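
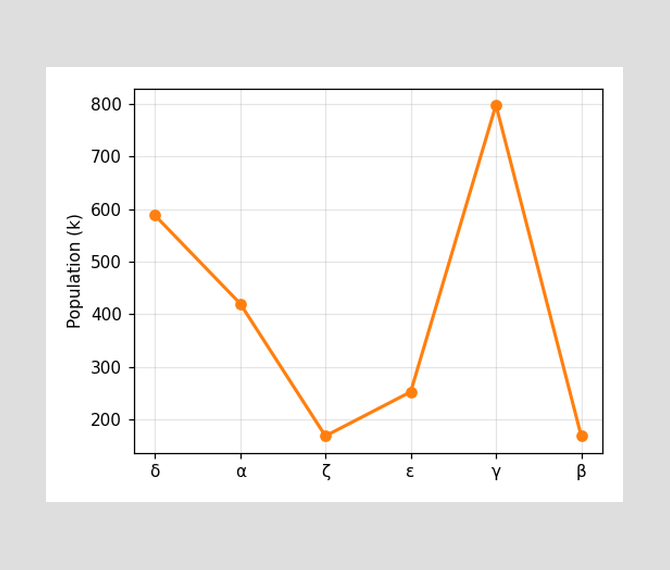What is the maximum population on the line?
798k

The highest point is at γ, and reading across to the y-axis gives 798k.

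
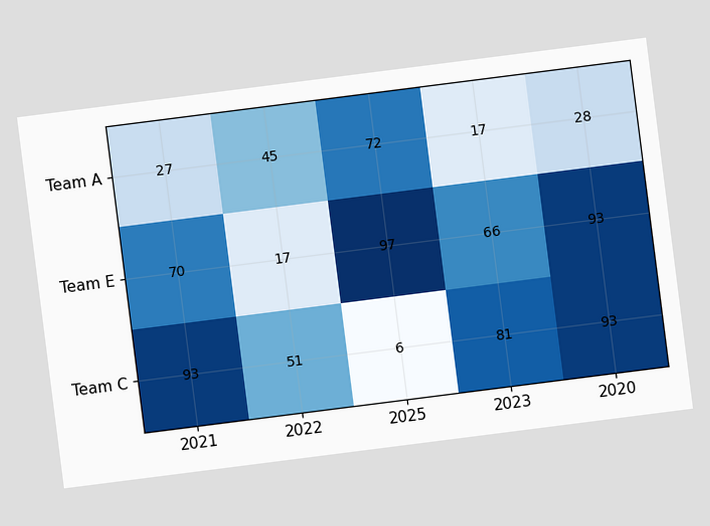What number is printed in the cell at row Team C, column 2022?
51

The chart is tilted about 7° counter-clockwise. The (Team C, 2022) cell reads 51.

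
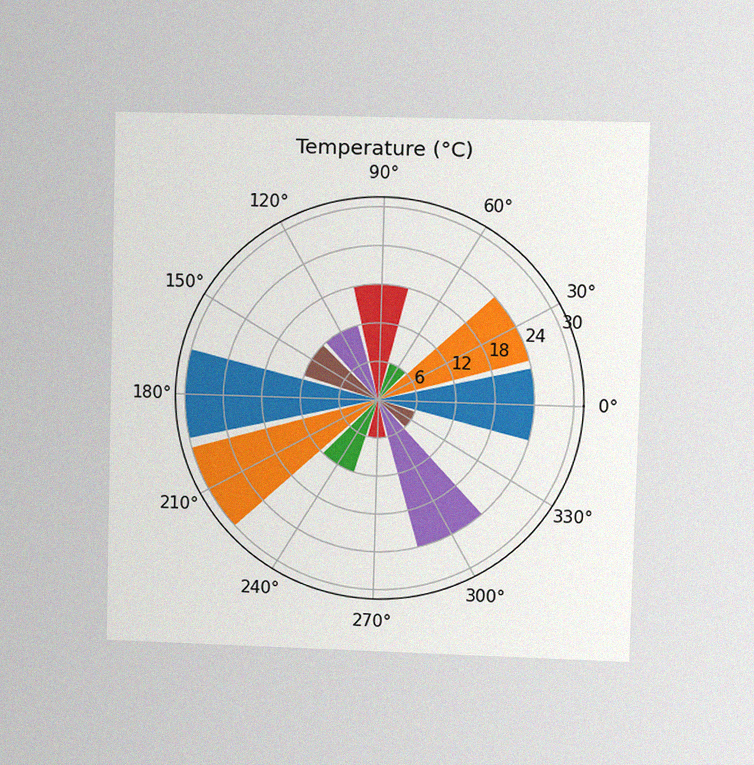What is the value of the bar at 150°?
12°C

The chart is viewed at a slight angle, with some photo noise. The bar at 150° reaches 12°C on the radial axis.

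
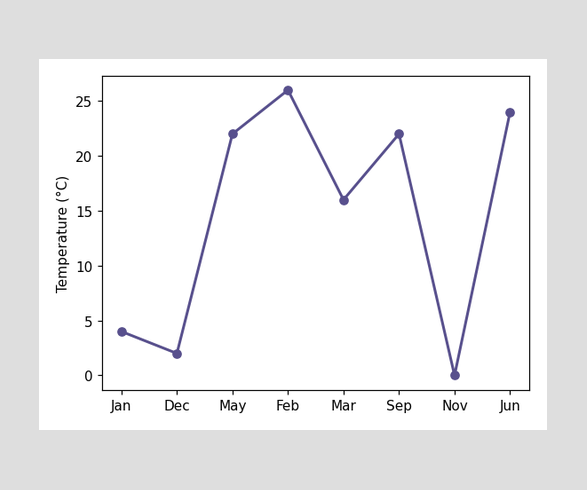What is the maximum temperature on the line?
26°C

The highest point is at Feb, and reading across to the y-axis gives 26°C.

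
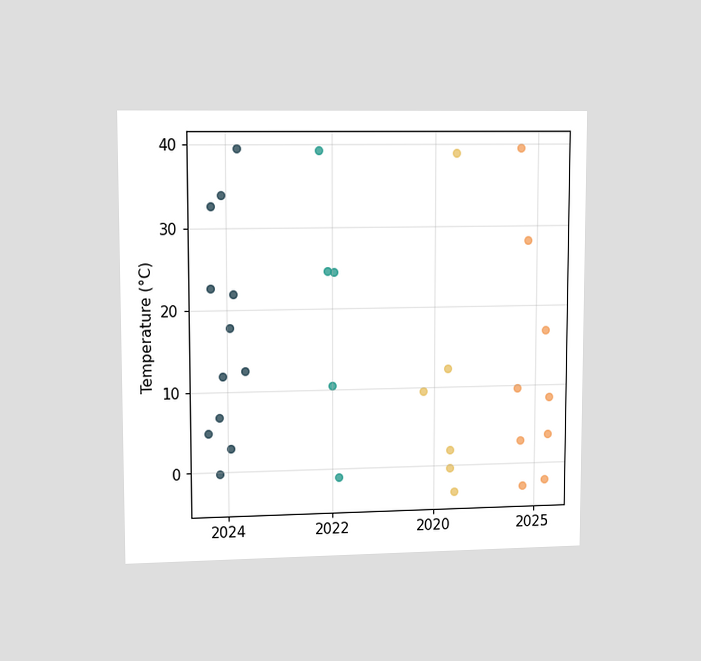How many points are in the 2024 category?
The chart is viewed at a slight angle. Counting the markers in the 2024 column gives 12.

12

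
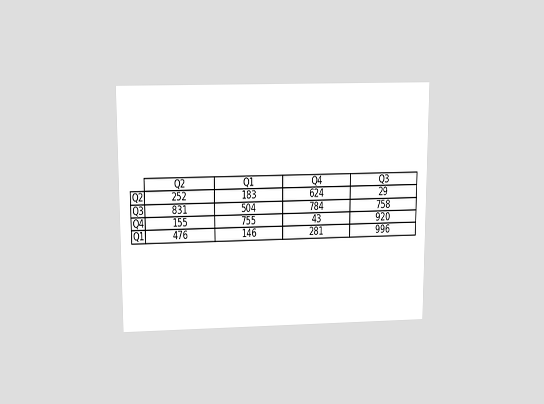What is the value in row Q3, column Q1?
The chart is viewed slightly from above. The (Q3, Q1) cell reads 504.

504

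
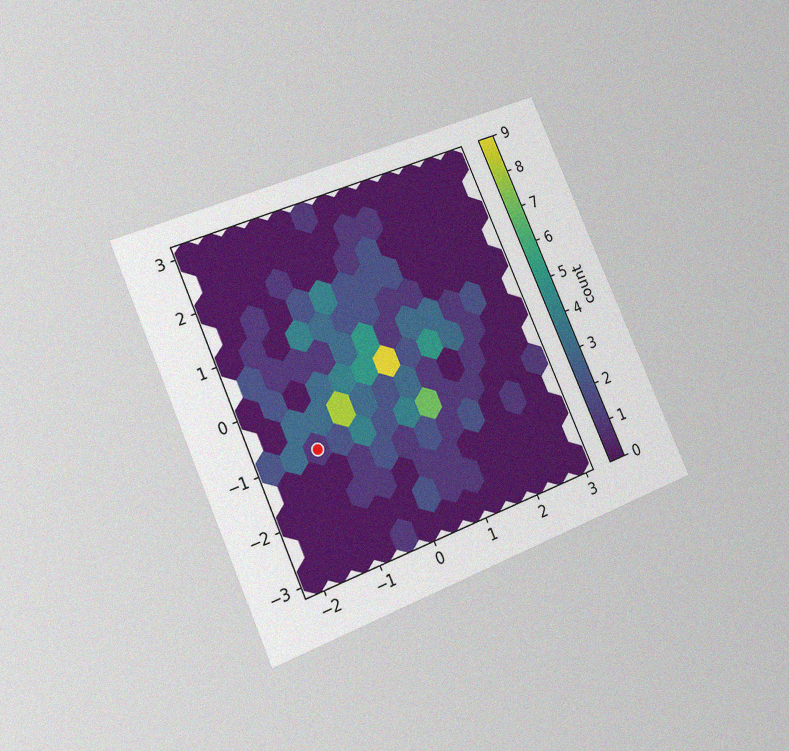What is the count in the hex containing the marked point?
1

The chart is tilted about 24° counter-clockwise and viewed slightly from the left, with some photo noise. The marked hex reads 1 on the colorbar.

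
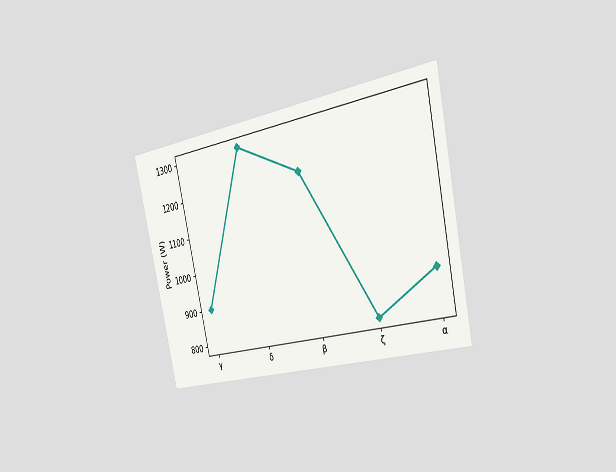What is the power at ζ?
The chart is tilted about 12° counter-clockwise and viewed slightly from the right. At ζ, the line is at 800W.

800W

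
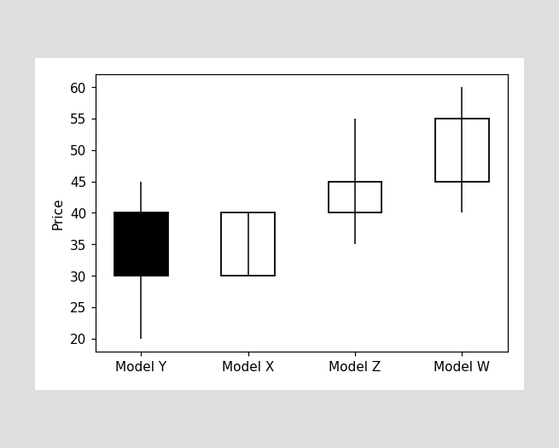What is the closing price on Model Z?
The Model Z candle closes at 45.

45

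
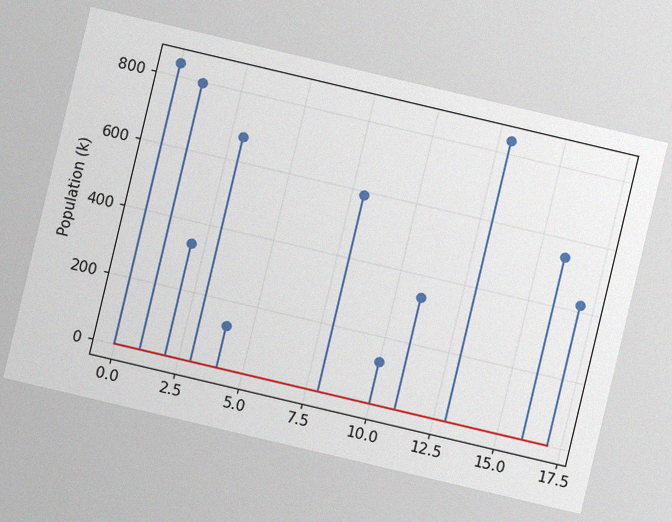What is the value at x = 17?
420k

The chart is tilted about 13° clockwise, with some photo noise. The stem at x=17 reaches 420k.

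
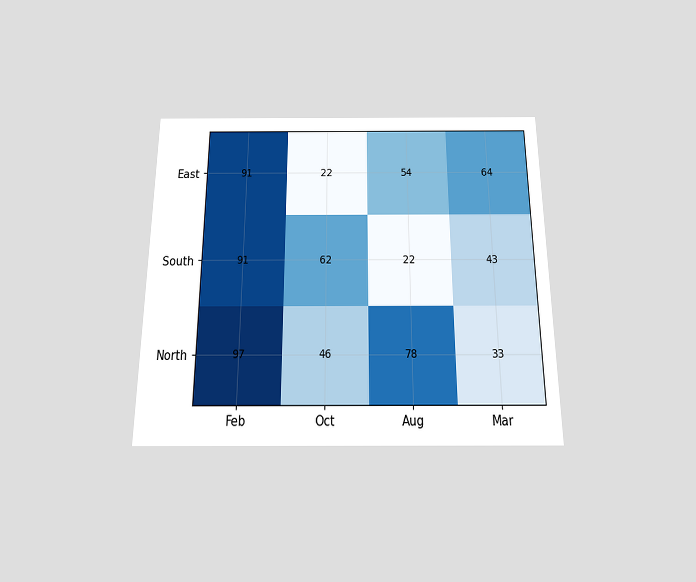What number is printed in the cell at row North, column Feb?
97

The chart is viewed slightly from below. The (North, Feb) cell reads 97.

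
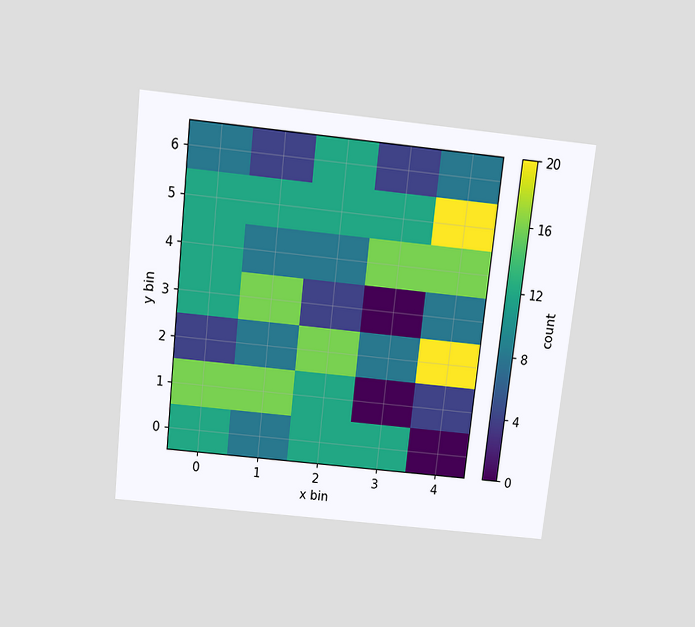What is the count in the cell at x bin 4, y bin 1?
The chart is tilted about 6° clockwise and viewed slightly from above. Matching the cell (4, 1) against the colorbar gives 4.

4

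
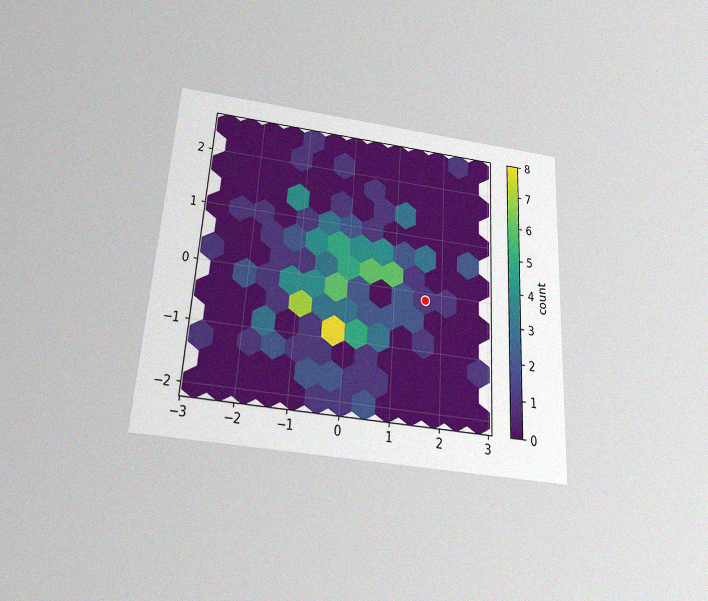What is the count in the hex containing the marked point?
The chart is tilted about 3° clockwise and viewed slightly from below, with some photo noise. The marked hex reads 1 on the colorbar.

1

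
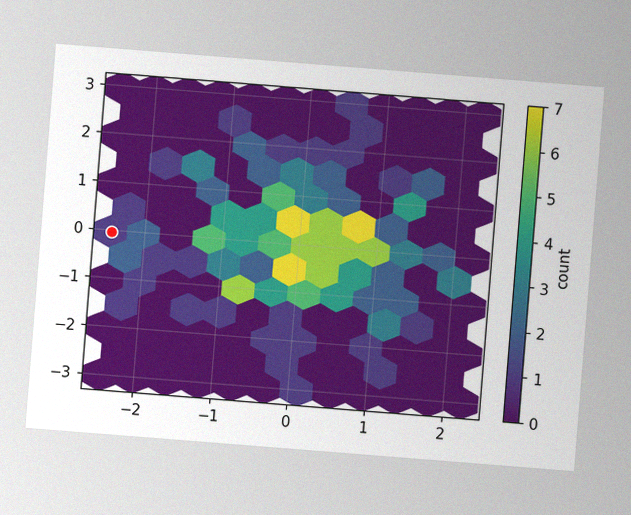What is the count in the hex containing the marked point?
1

The chart is tilted about 5° clockwise, with some photo noise. The marked hex reads 1 on the colorbar.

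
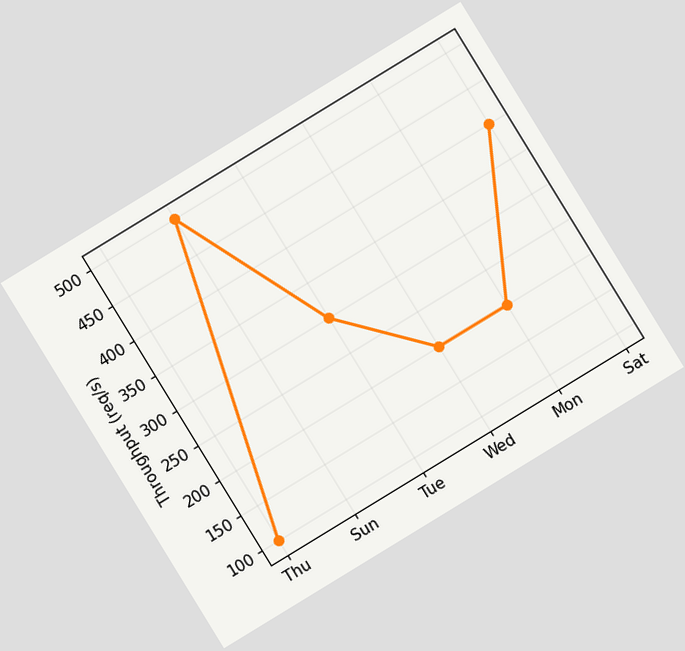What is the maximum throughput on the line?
500req/s

The chart is tilted about 31° counter-clockwise. The highest point is at Sun, and reading across to the y-axis gives 500req/s.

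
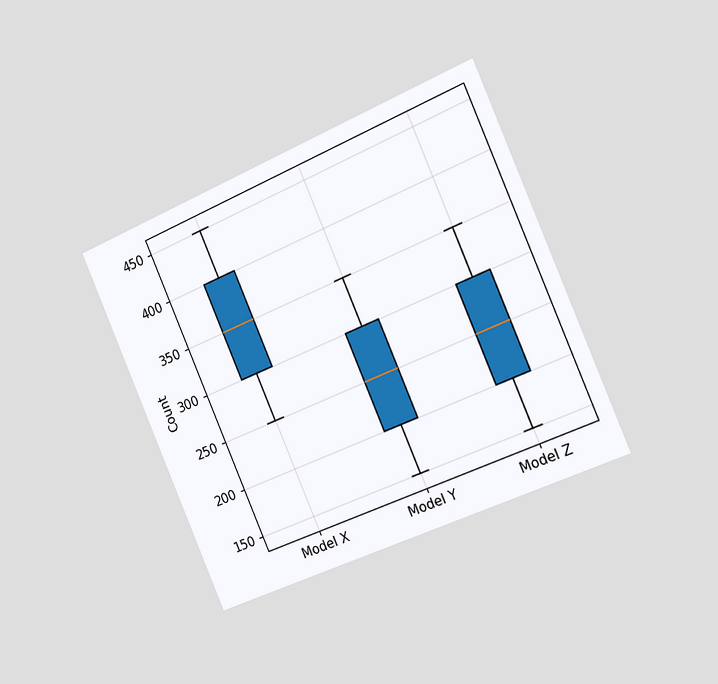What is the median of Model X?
The chart is tilted about 23° counter-clockwise and viewed slightly from the right. The median line in the Model X box sits at 350.

350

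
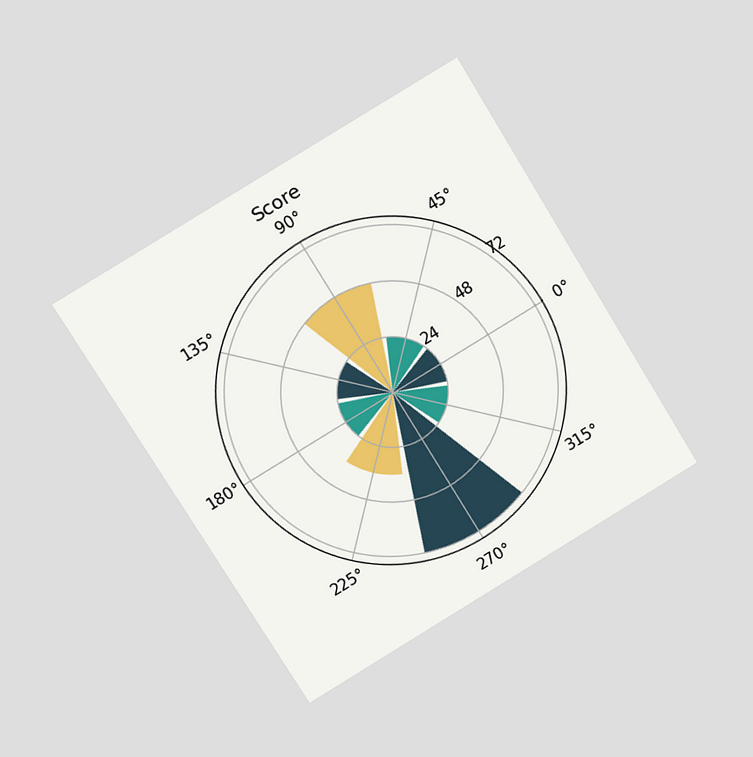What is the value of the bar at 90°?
48

The chart is tilted about 32° counter-clockwise and viewed at a slight angle. The bar at 90° reaches 48 on the radial axis.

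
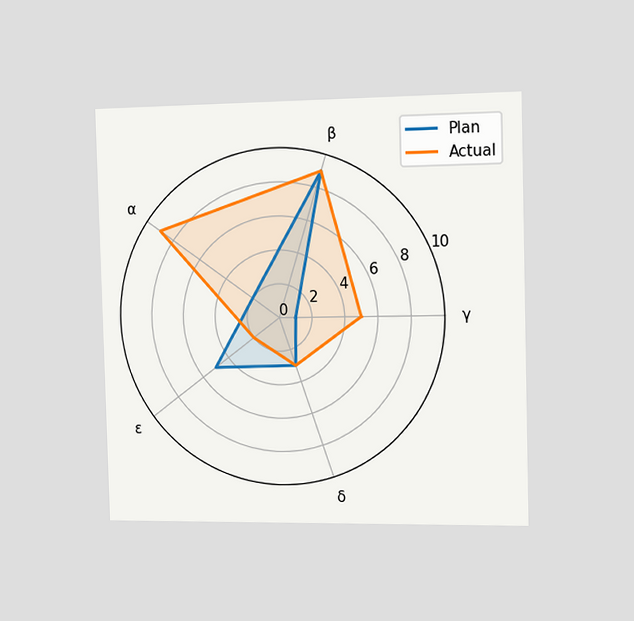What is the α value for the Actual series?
9

The chart is viewed slightly from the right. On the α axis, Actual reaches 9.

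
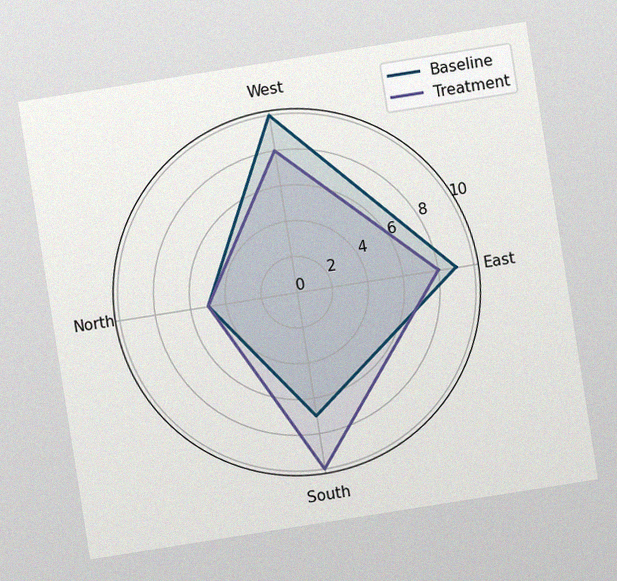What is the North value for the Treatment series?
The chart is tilted about 9° counter-clockwise, with some photo noise. On the North axis, Treatment reaches 5.

5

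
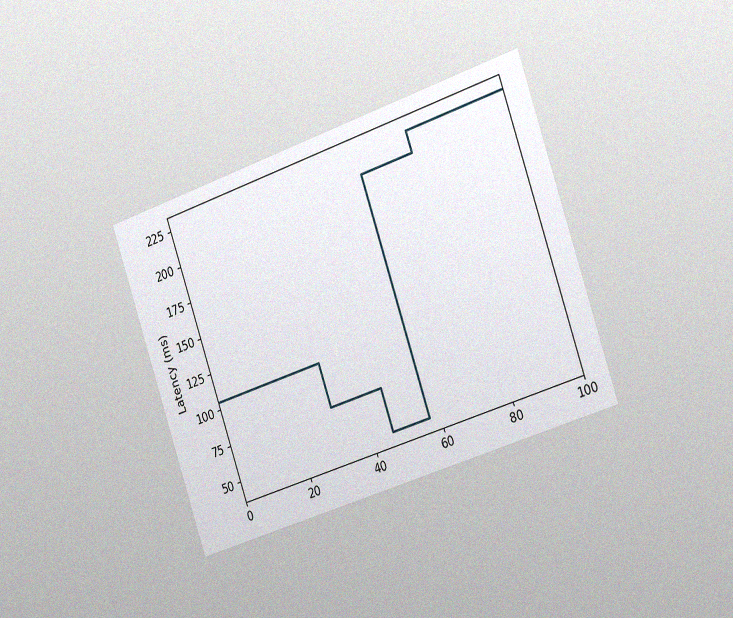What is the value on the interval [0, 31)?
The chart is tilted about 19° counter-clockwise and viewed slightly from the right, with some photo noise. On [0, 31) the step sits at 105ms.

105ms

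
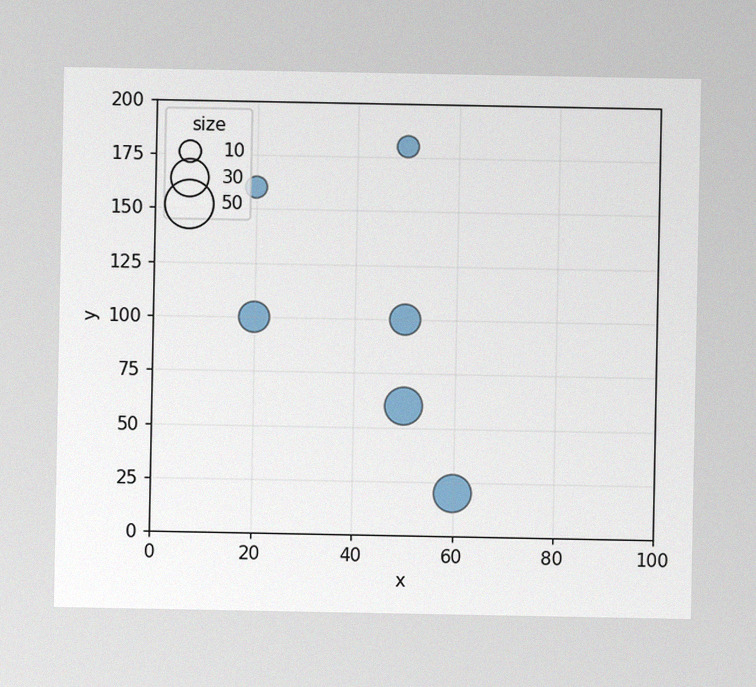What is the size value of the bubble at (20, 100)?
20

The image has some photo noise and uneven lighting. Matching the bubble at (20, 100) against the size legend gives 20.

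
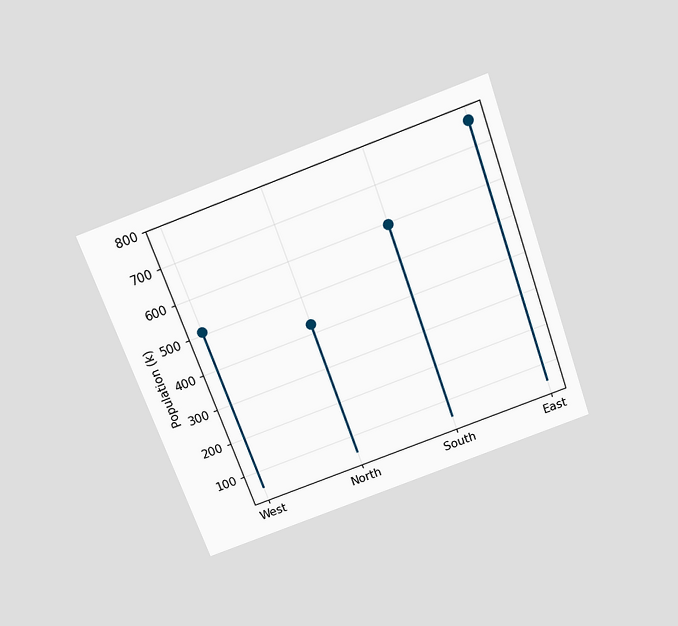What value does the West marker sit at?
510k

The chart is tilted about 20° counter-clockwise and viewed slightly from above. The West marker sits at 510k.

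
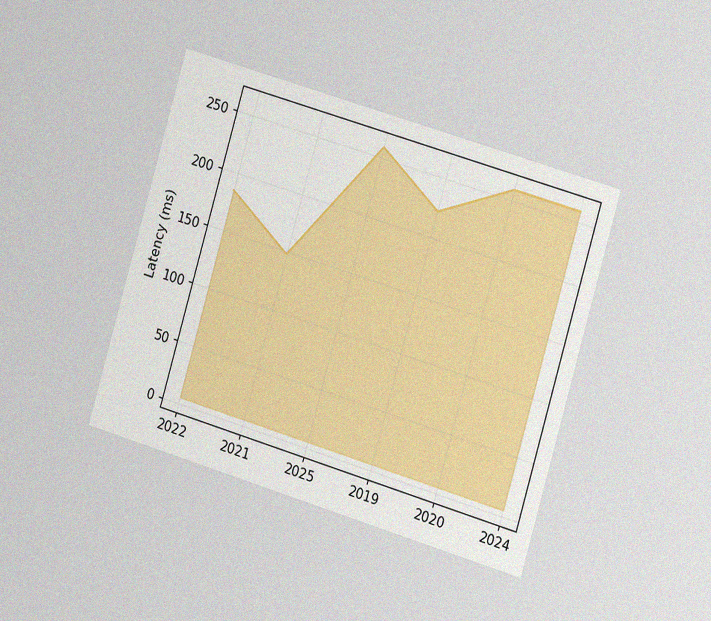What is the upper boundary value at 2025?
The chart is tilted about 17° clockwise and viewed at a slight angle, with some photo noise. At 2025 the upper boundary is at 259ms.

259ms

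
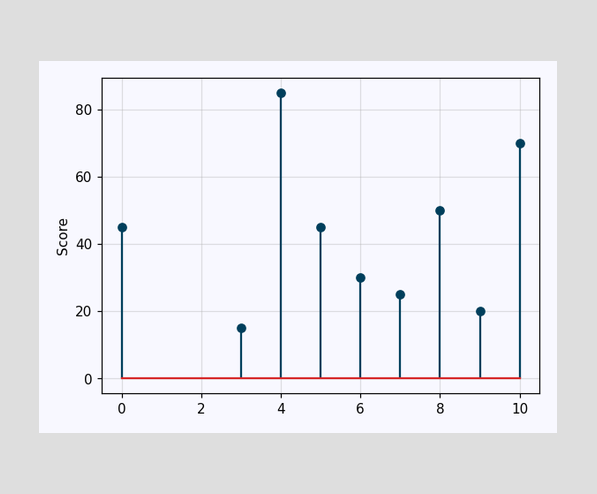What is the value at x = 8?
50

The stem at x=8 reaches 50.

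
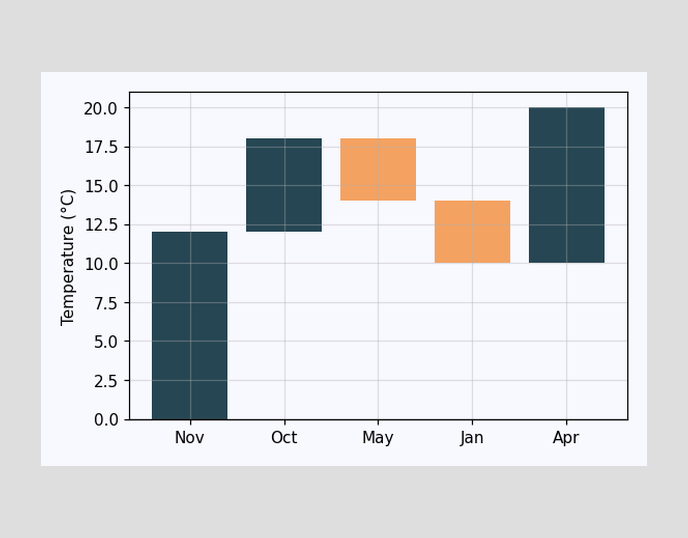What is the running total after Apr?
After Apr the running total reaches 20°C.

20°C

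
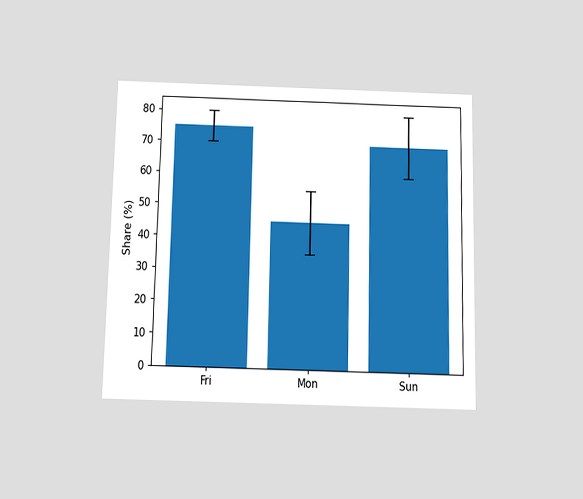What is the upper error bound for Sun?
80%

The chart is viewed slightly from below. The Sun bar's upper whisker reaches 80%.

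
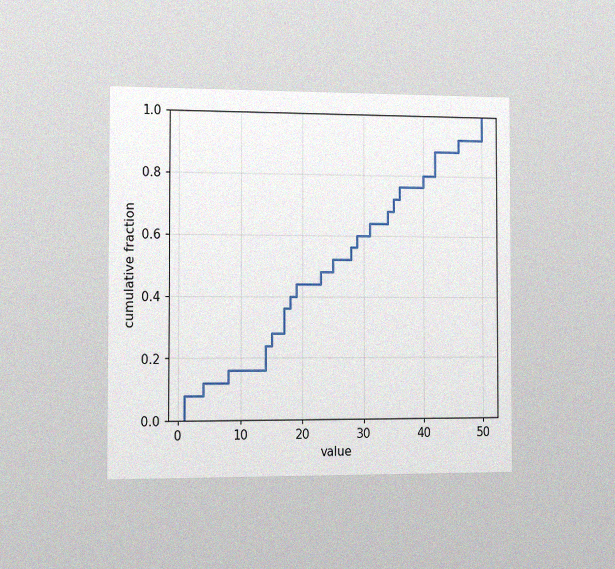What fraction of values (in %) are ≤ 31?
64%

The chart is viewed slightly from the left, with some photo noise. At x=31 the ECDF step is at 64%.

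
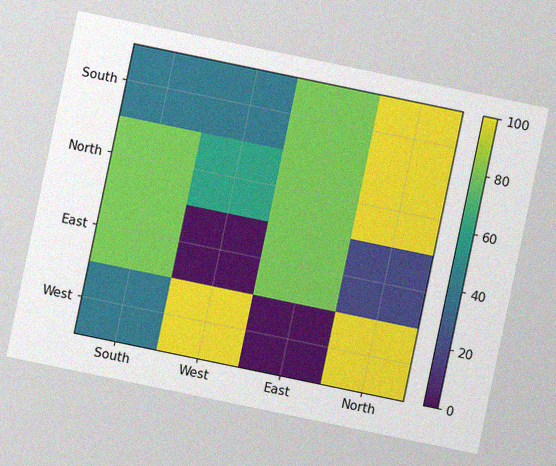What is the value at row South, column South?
40

The chart is tilted about 12° clockwise, with some photo noise. Matching cell (South, South) against the colorbar gives 40.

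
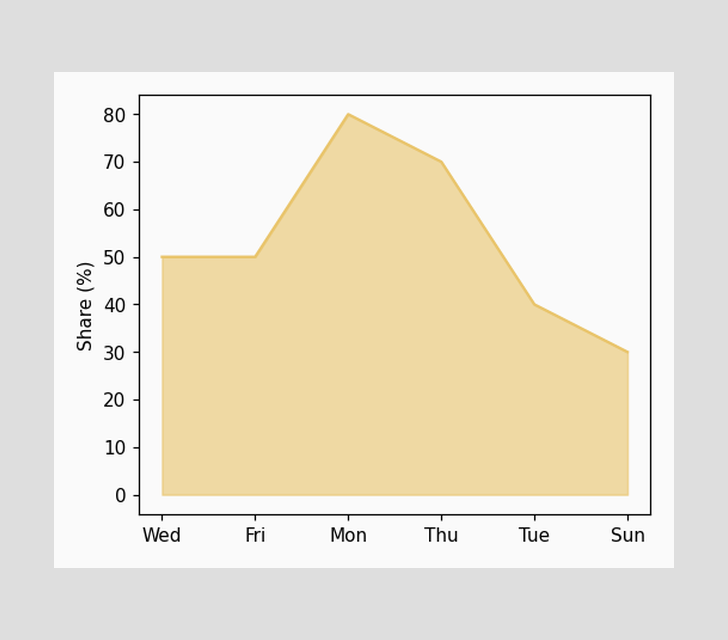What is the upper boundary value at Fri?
At Fri the upper boundary is at 50%.

50%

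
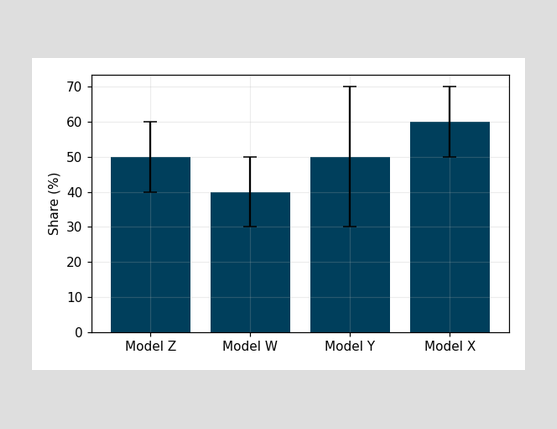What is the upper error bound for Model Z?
The Model Z bar's upper whisker reaches 60%.

60%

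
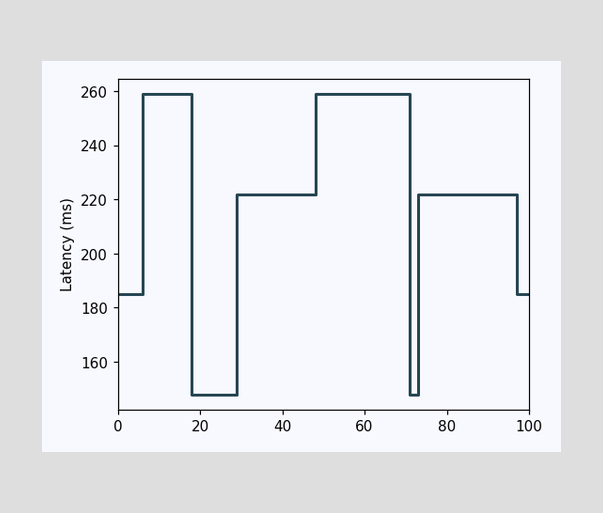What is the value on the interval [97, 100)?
On [97, 100) the step sits at 185ms.

185ms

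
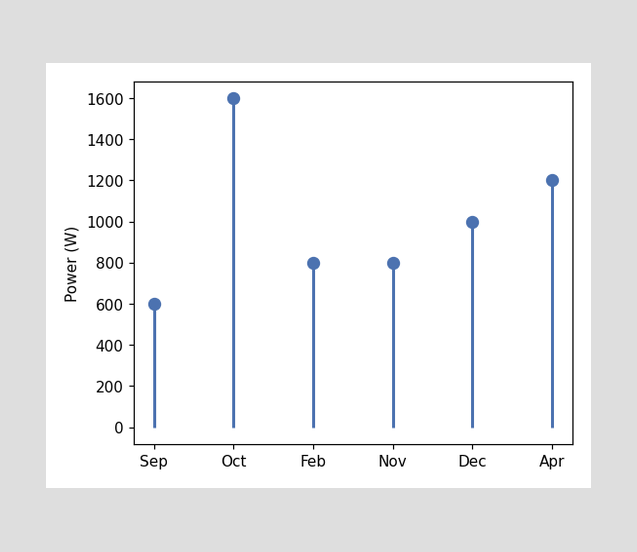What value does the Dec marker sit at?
1000W

The Dec marker sits at 1000W.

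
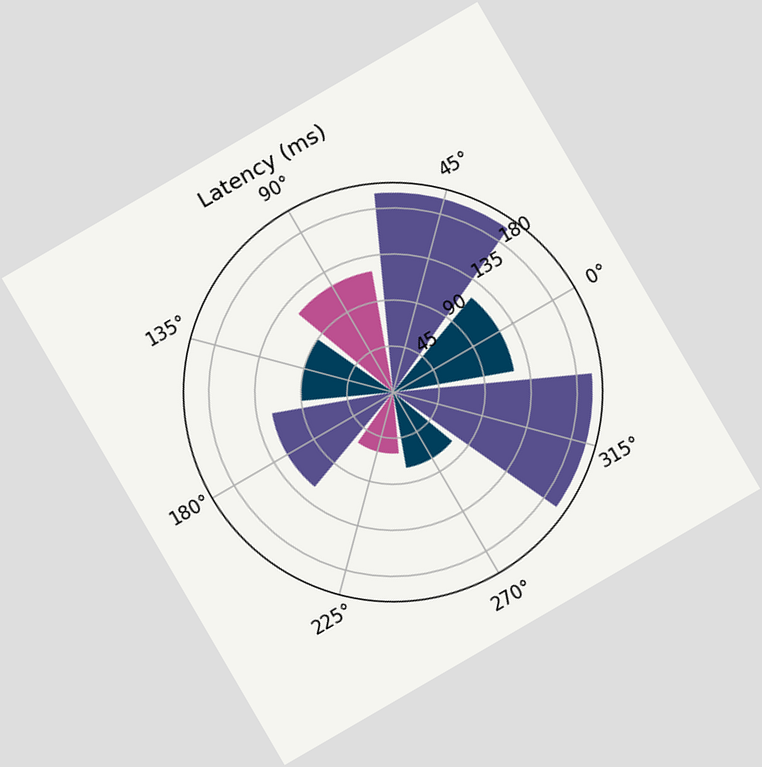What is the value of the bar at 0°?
120ms

The chart is tilted about 30° counter-clockwise. The bar at 0° reaches 120ms on the radial axis.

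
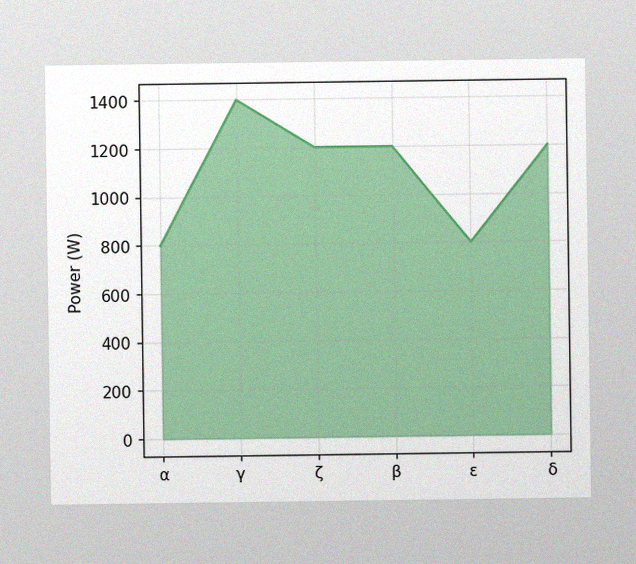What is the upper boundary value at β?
The image has some photo noise and uneven lighting. At β the upper boundary is at 1200W.

1200W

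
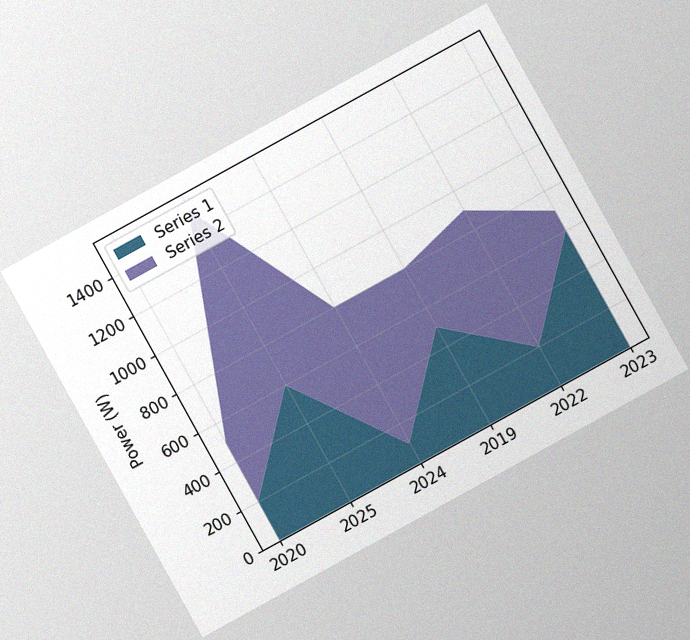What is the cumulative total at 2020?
The chart is tilted about 29° counter-clockwise, with some photo noise. The stacked total at 2020 reaches 500W.

500W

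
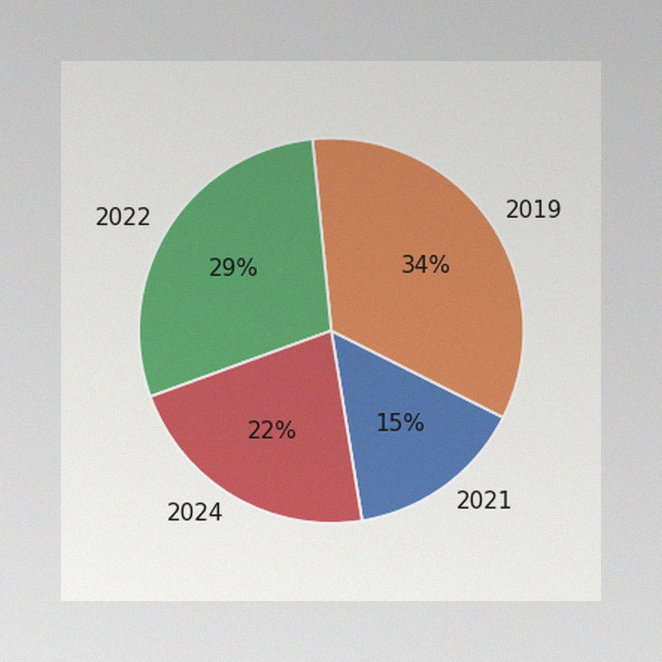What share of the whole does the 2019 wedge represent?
The image has some photo noise and uneven lighting. The 2019 slice takes up 34% of the pie.

34%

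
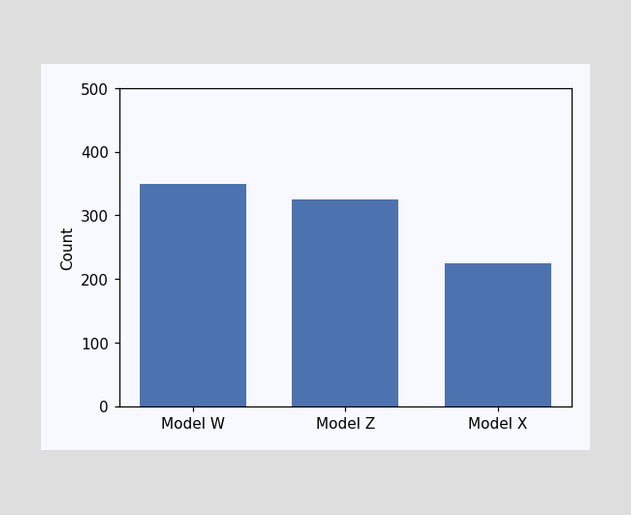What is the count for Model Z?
325

Reading along the chart's y-axis, the Model Z bar reaches 325.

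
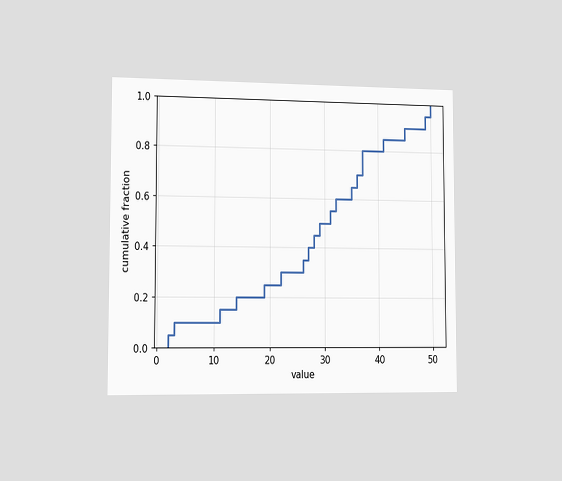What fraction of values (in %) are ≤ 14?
The chart is viewed slightly from the left. At x=14 the ECDF step is at 20%.

20%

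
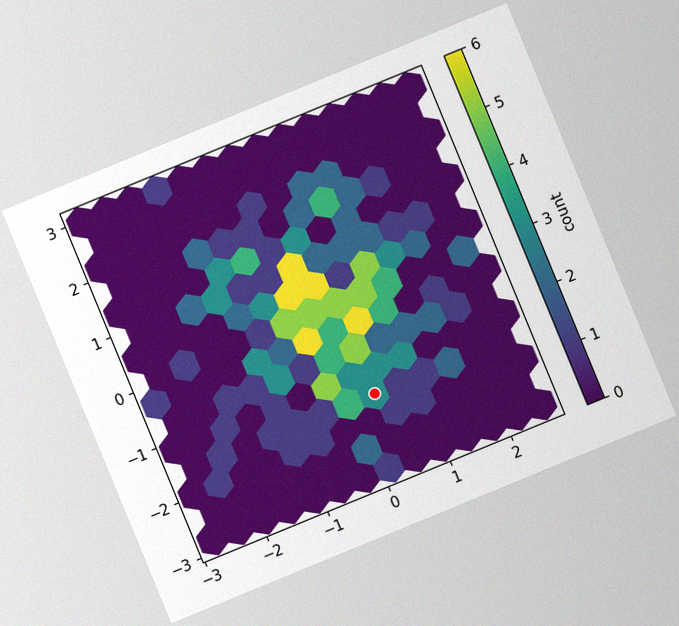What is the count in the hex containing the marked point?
The chart is tilted about 22° counter-clockwise, with some photo noise. The marked hex reads 3 on the colorbar.

3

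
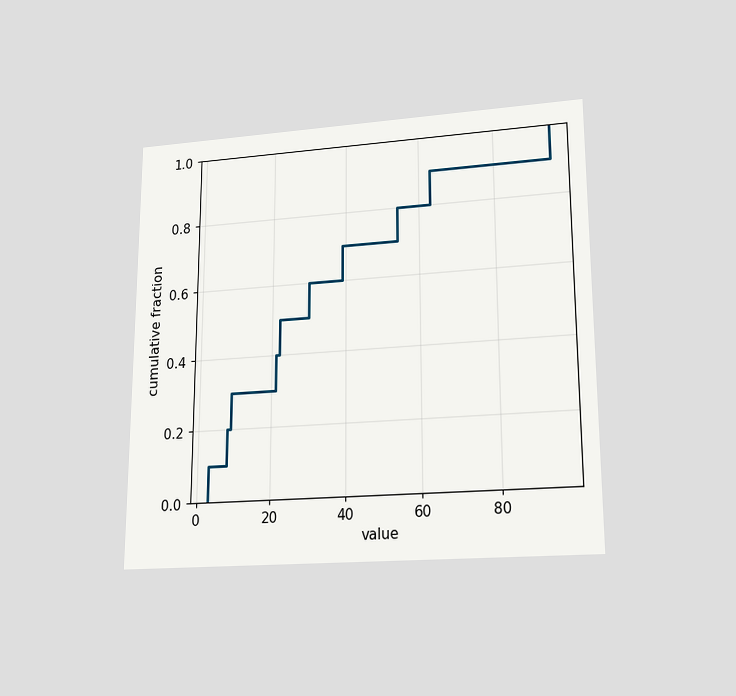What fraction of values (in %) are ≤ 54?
The chart is viewed at a slight angle. At x=54 the ECDF step is at 80%.

80%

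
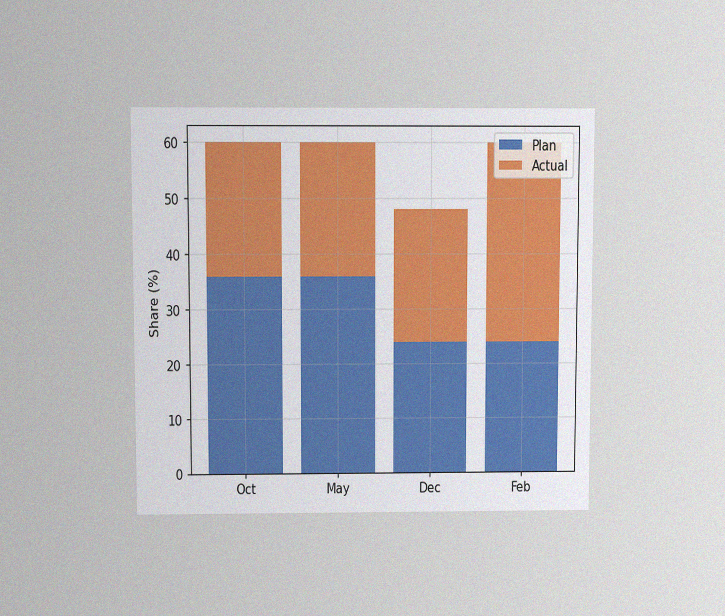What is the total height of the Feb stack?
60%

The chart is viewed slightly from above, with some photo noise. The Feb stack's top reaches 60% on the y-axis.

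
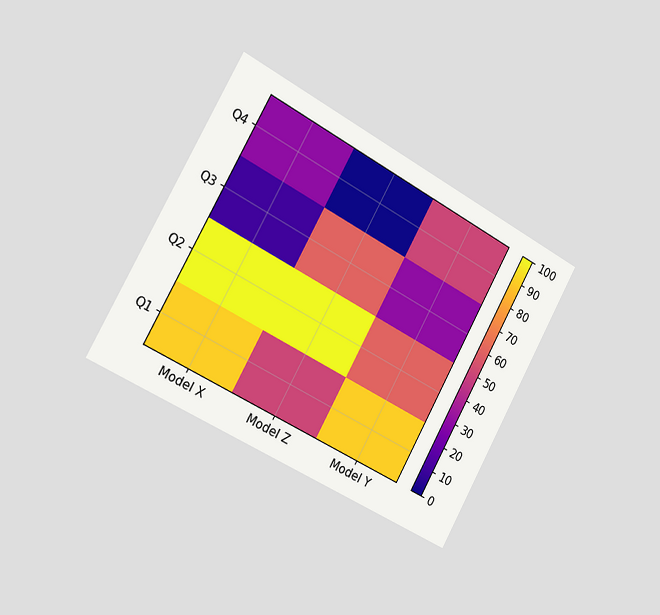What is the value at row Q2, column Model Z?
100

The chart is tilted about 29° clockwise and viewed slightly from the left. Matching cell (Q2, Model Z) against the colorbar gives 100.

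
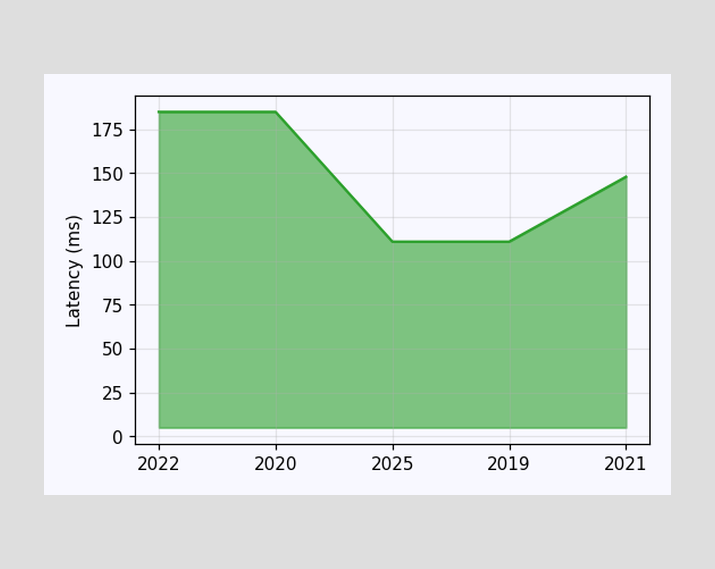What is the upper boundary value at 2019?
At 2019 the upper boundary is at 111ms.

111ms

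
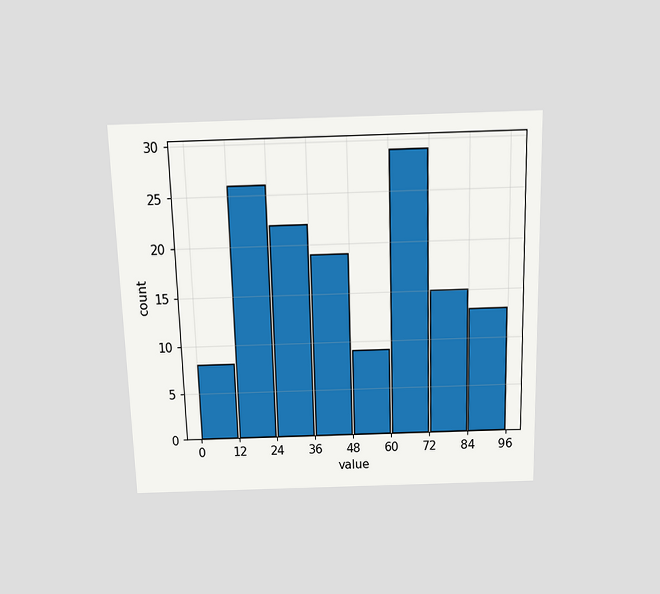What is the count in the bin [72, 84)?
15

The chart is viewed slightly from above. The [72, 84) bin has height 15.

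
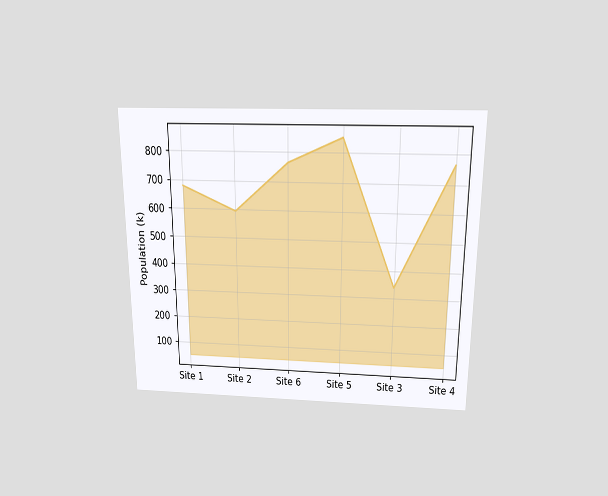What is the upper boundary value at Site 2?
595k

The chart is viewed slightly from above. At Site 2 the upper boundary is at 595k.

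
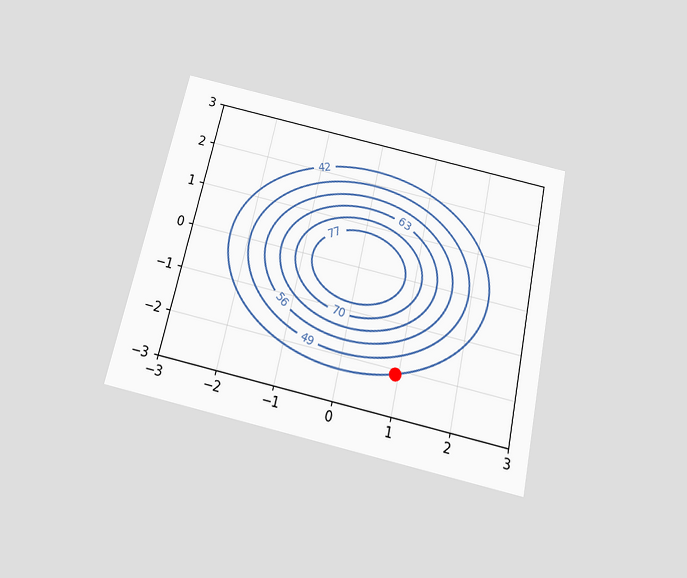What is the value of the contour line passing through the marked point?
The chart is tilted about 12° clockwise and viewed slightly from below. The marked point sits on the contour labelled 42.

42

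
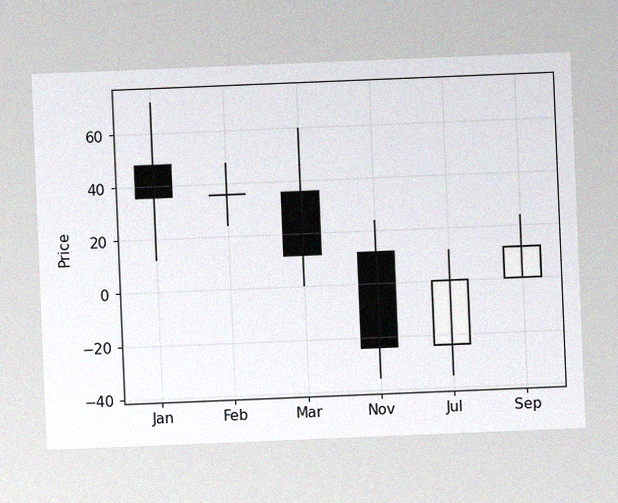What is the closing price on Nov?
The chart is tilted about 2° counter-clockwise, with some photo noise. The Nov candle closes at -24.

-24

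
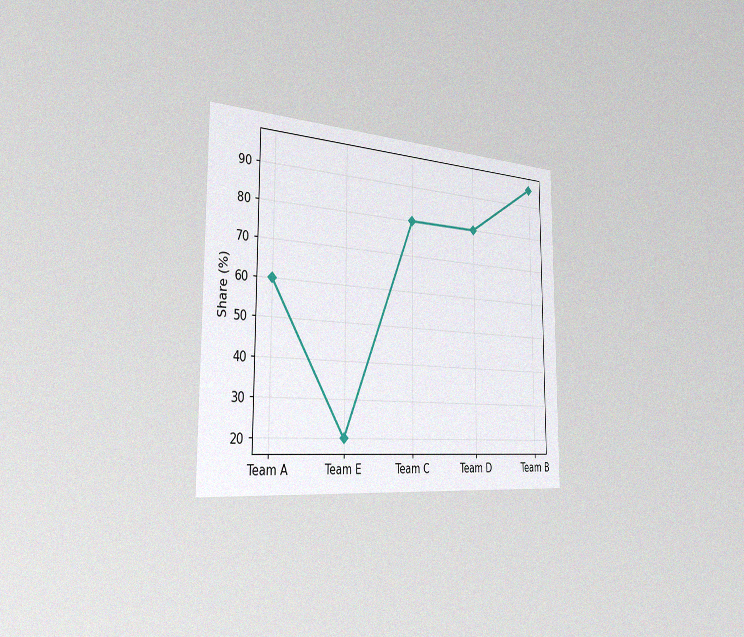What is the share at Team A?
The chart is viewed slightly from the left, with some photo noise. At Team A, the line is at 60%.

60%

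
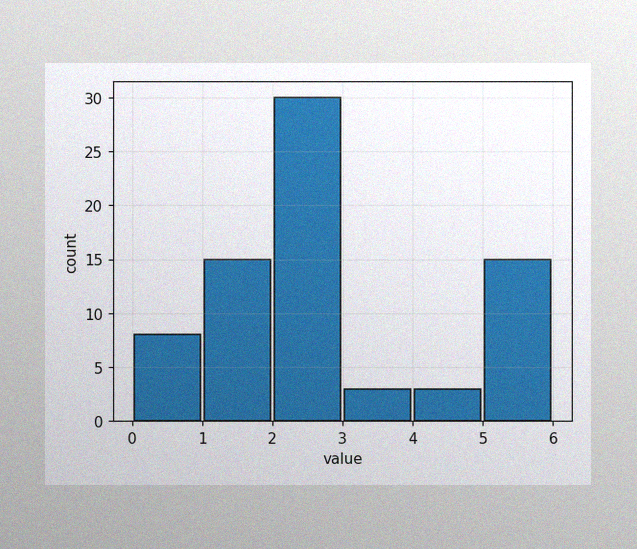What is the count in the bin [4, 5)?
The image has some photo noise and uneven lighting. The [4, 5) bin has height 3.

3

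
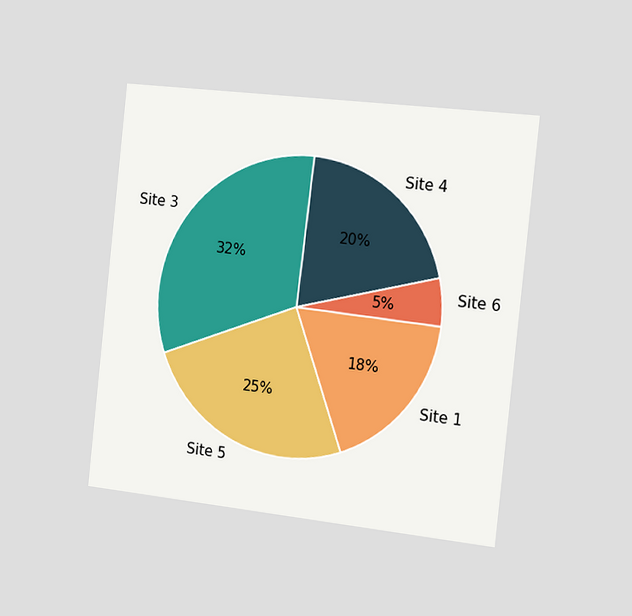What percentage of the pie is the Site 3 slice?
The chart is tilted about 6° clockwise and viewed slightly from the right. The Site 3 slice takes up 32% of the pie.

32%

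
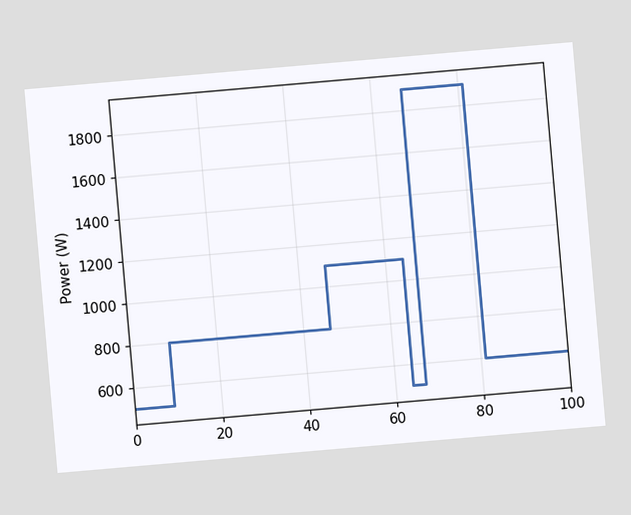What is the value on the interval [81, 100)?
The chart is tilted about 5° counter-clockwise. On [81, 100) the step sits at 600W.

600W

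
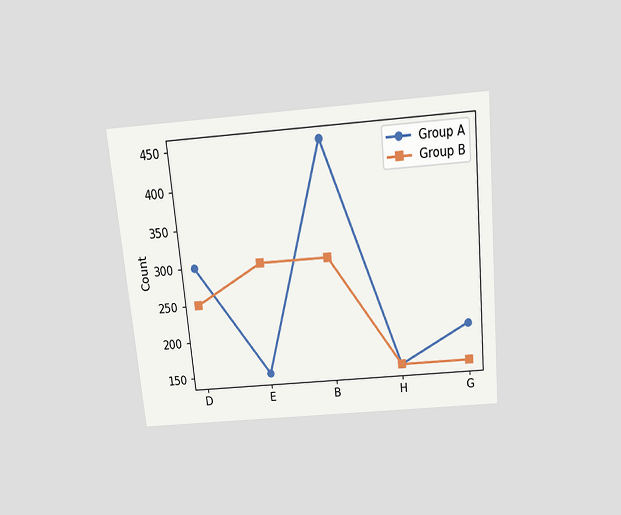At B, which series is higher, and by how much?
The chart is tilted about 5° counter-clockwise and viewed slightly from above. At B, Group A sits above the other line by 150.

Group A, by 150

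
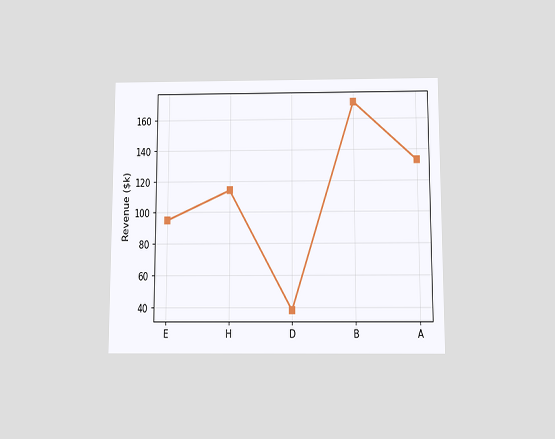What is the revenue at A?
$133k

The chart is viewed slightly from below. At A, the line is at $133k.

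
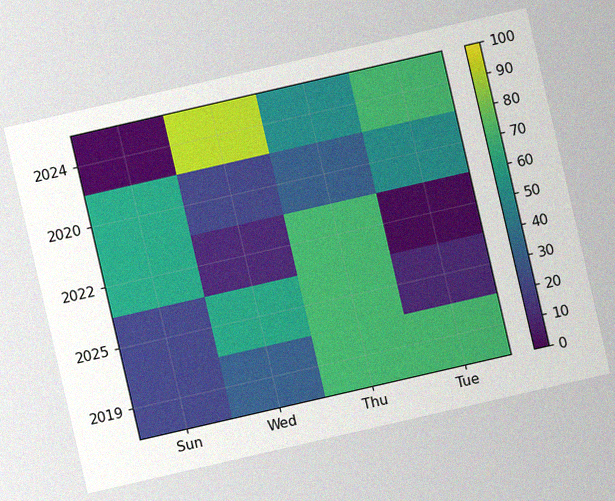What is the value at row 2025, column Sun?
20

The chart is tilted about 13° counter-clockwise, with some photo noise. Matching cell (2025, Sun) against the colorbar gives 20.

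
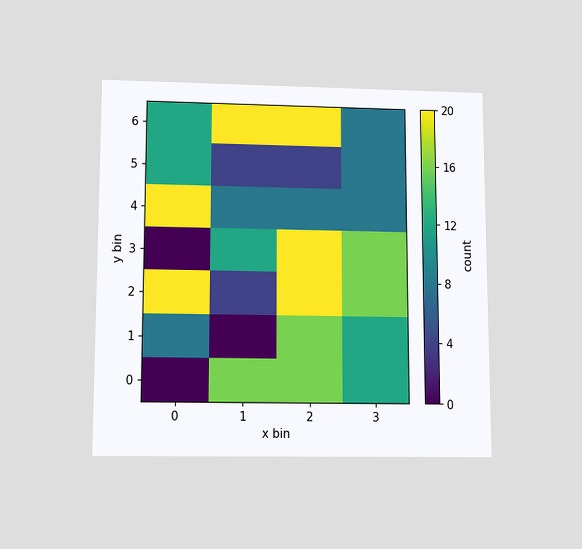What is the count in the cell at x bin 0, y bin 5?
12

The chart is viewed slightly from below. Matching the cell (0, 5) against the colorbar gives 12.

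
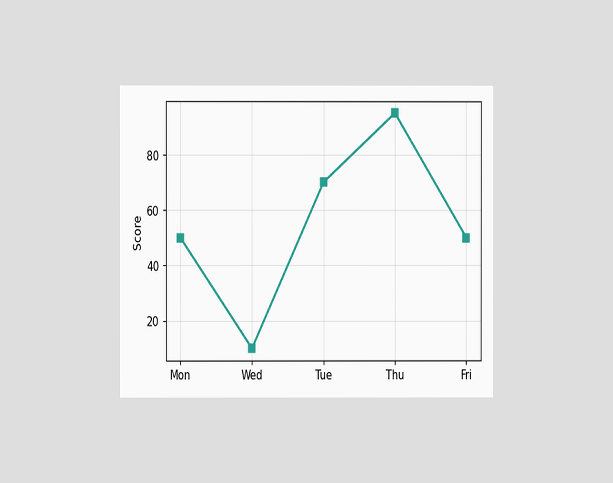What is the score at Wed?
The chart is viewed at a slight angle. At Wed, the line is at 10.

10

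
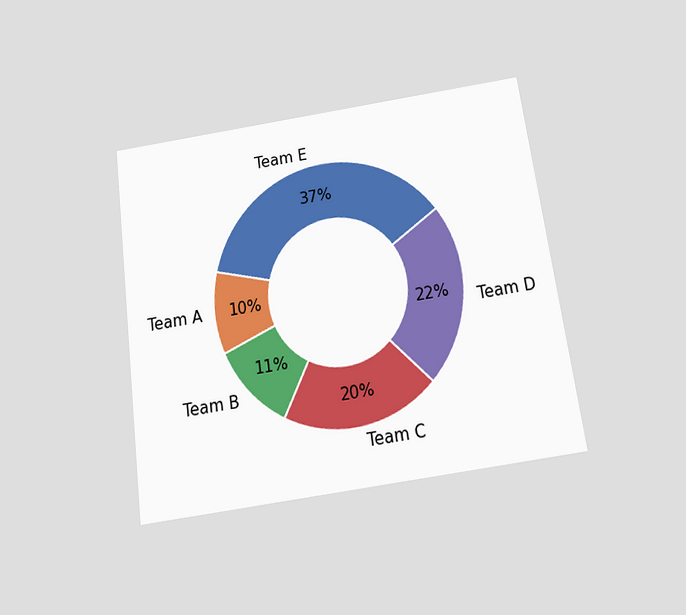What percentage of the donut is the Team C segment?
The chart is tilted about 8° counter-clockwise and viewed slightly from below. The Team C segment takes up 20% of the ring.

20%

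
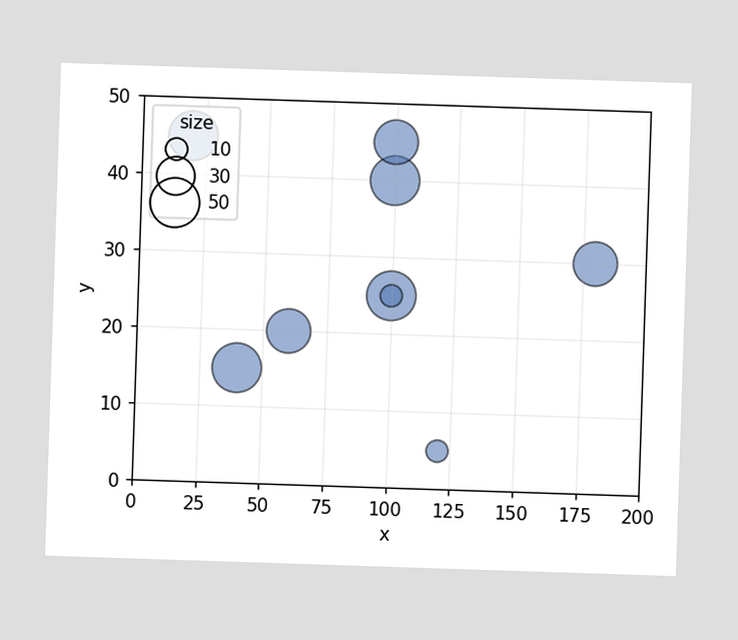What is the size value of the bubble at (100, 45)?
40

Matching the bubble at (100, 45) against the size legend gives 40.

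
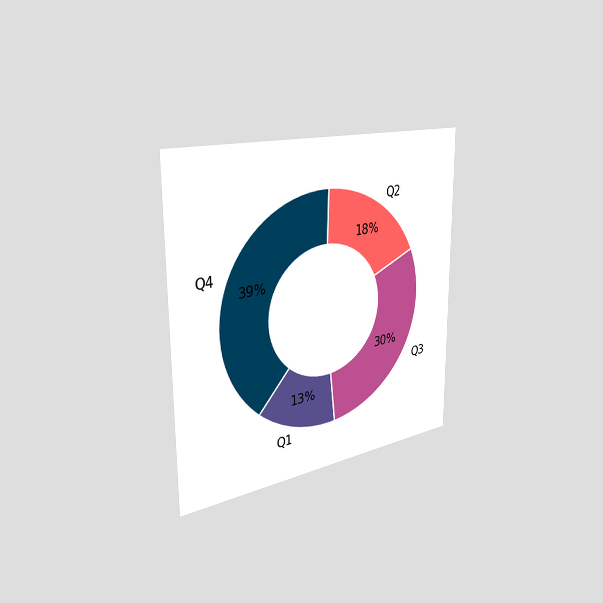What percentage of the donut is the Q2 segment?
The chart is viewed slightly from the left. The Q2 segment takes up 18% of the ring.

18%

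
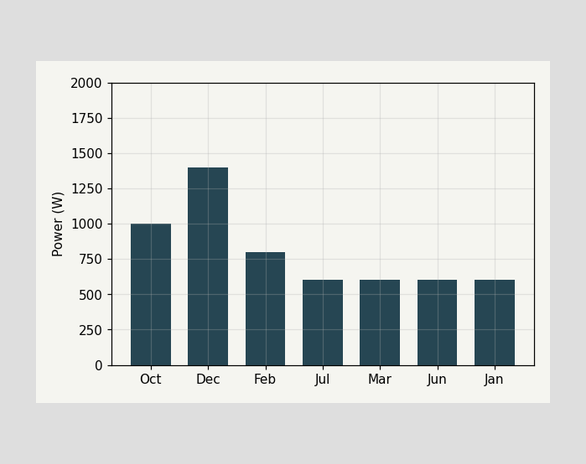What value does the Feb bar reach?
Reading along the chart's y-axis, the Feb bar reaches 800W.

800W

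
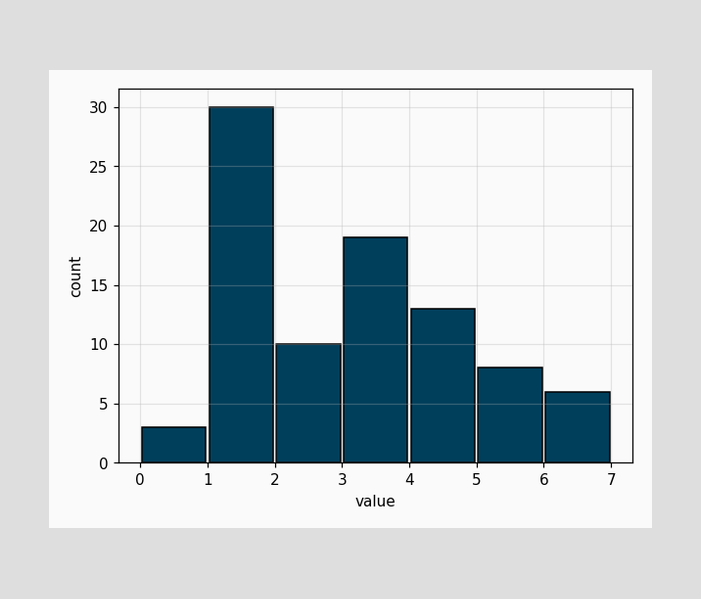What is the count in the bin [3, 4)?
19

The [3, 4) bin has height 19.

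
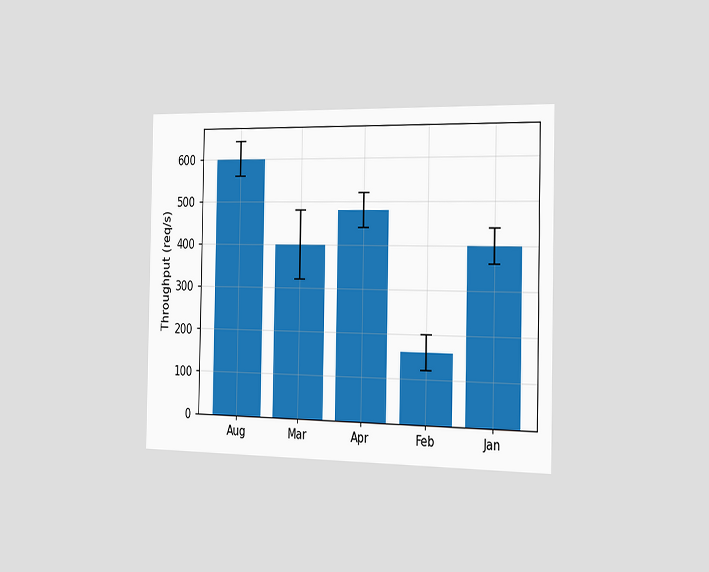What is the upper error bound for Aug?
The chart is viewed slightly from the right. The Aug bar's upper whisker reaches 640req/s.

640req/s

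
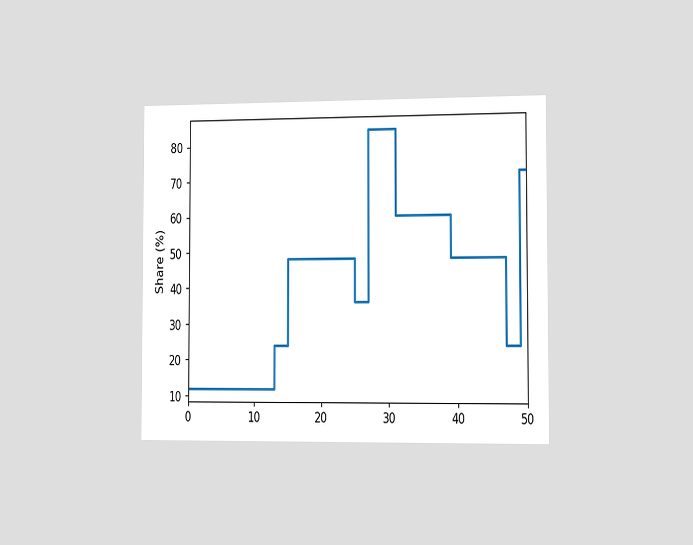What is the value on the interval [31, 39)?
The chart is viewed slightly from the right. On [31, 39) the step sits at 60%.

60%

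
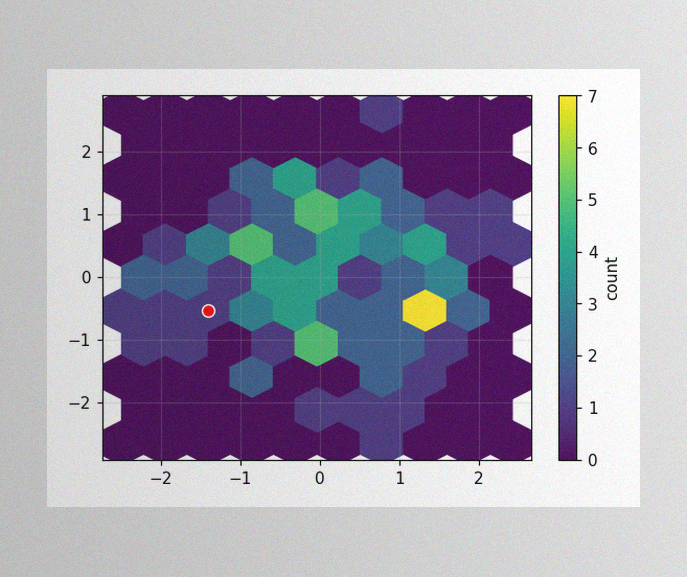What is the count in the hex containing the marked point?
The image has some photo noise and uneven lighting. The marked hex reads 1 on the colorbar.

1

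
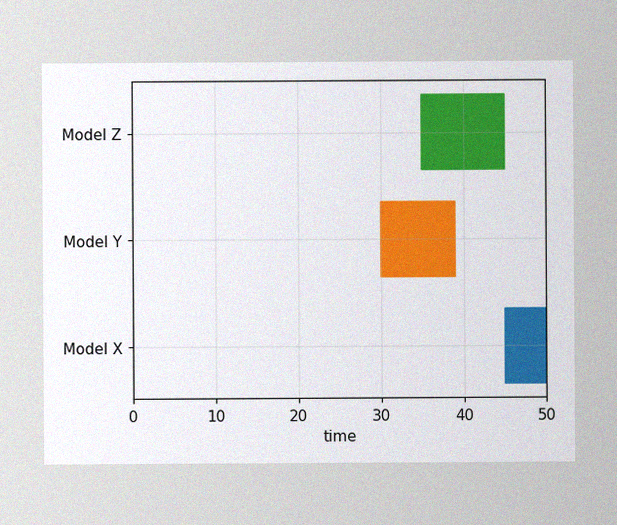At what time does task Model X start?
45

The image has some photo noise and uneven lighting. The Model X bar begins at t=45.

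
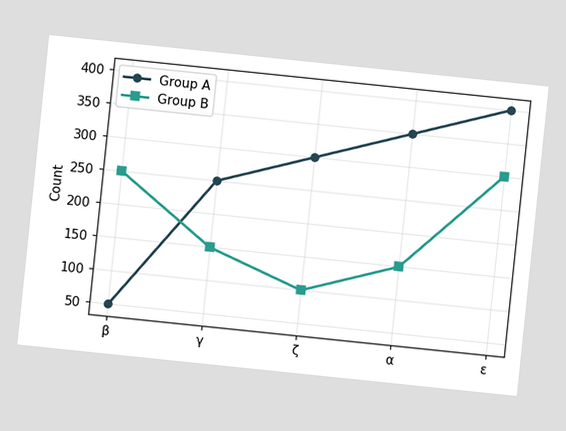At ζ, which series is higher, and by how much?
The chart is tilted about 6° clockwise. At ζ, Group A sits above the other line by 200.

Group A, by 200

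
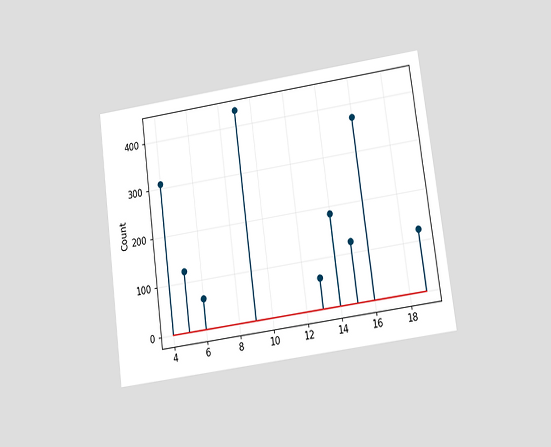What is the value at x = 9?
434

The chart is tilted about 8° counter-clockwise and viewed at a slight angle. The stem at x=9 reaches 434.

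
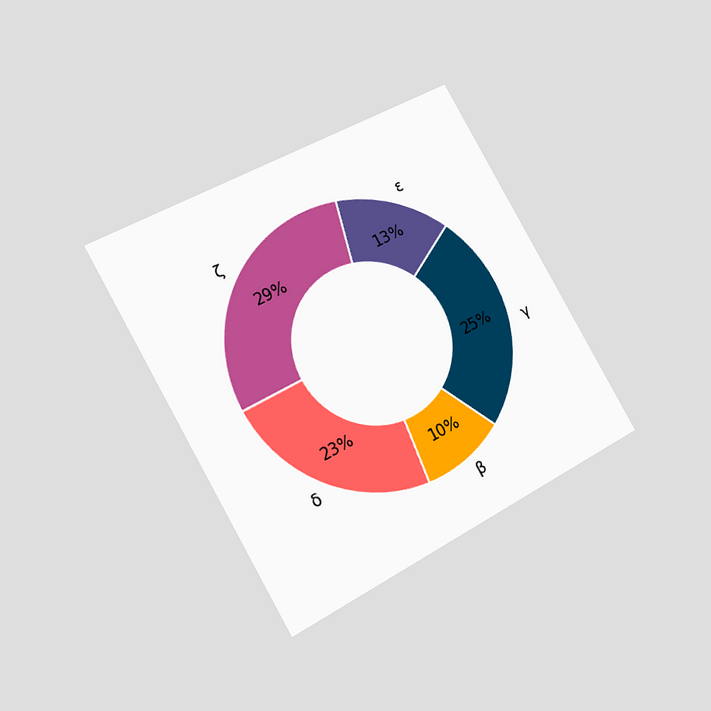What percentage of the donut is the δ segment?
The chart is tilted about 30° counter-clockwise and viewed slightly from the left. The δ segment takes up 23% of the ring.

23%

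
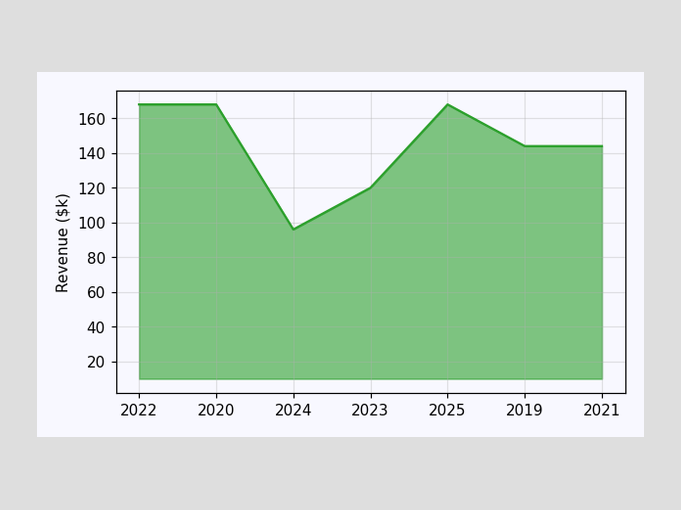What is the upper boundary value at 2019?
$144k

At 2019 the upper boundary is at $144k.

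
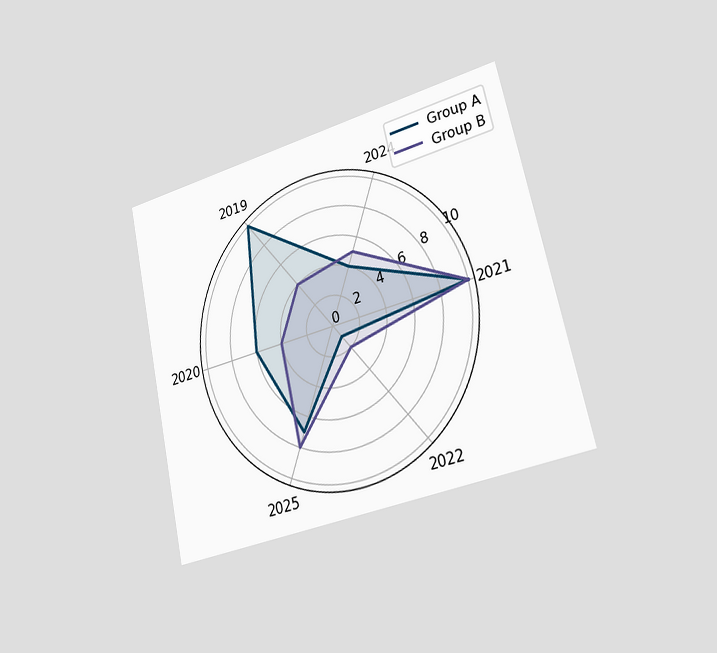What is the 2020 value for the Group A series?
6

The chart is tilted about 13° counter-clockwise and viewed slightly from the right. On the 2020 axis, Group A reaches 6.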